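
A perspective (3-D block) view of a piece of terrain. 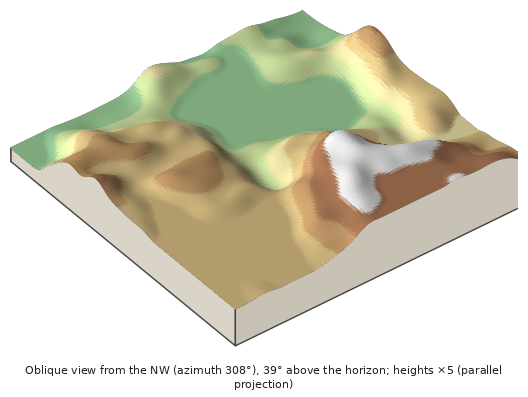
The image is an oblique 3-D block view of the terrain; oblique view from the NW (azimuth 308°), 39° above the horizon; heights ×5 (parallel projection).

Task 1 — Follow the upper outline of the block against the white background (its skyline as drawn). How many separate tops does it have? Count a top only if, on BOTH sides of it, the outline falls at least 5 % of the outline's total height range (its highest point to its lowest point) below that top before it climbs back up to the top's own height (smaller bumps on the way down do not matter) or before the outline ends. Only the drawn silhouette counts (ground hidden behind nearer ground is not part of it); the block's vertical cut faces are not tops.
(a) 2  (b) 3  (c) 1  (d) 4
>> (a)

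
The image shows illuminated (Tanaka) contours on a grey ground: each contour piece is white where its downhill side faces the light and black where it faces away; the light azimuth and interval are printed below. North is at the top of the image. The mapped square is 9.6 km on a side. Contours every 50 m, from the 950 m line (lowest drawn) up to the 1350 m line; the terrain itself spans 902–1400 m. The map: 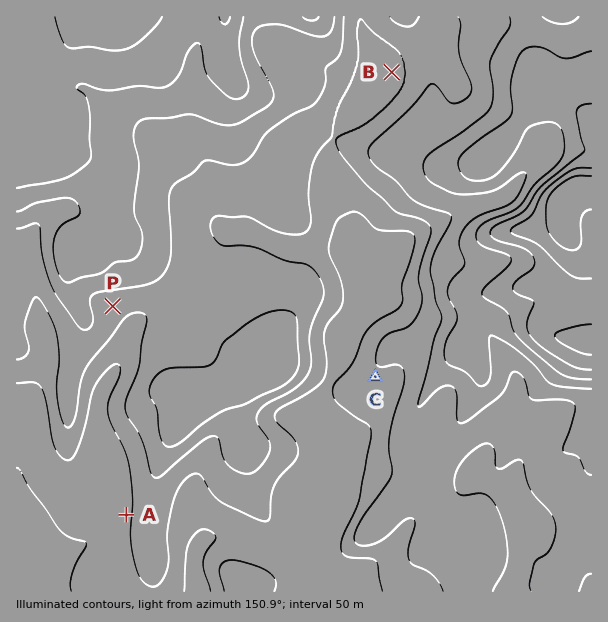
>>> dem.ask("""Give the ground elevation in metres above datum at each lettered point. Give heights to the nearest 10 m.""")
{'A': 990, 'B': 1050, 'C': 1040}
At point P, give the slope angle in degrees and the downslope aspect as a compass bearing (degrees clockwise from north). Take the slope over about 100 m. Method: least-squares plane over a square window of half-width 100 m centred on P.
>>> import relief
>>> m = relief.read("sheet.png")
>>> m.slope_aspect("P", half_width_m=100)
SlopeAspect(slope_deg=4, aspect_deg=131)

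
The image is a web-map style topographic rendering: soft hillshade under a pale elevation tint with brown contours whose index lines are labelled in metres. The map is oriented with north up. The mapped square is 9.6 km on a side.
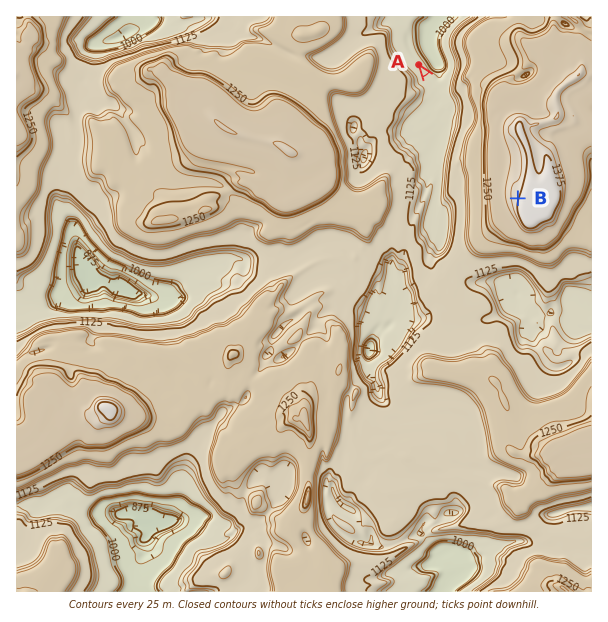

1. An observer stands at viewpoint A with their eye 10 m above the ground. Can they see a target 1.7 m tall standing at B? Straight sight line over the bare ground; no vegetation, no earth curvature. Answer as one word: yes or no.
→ no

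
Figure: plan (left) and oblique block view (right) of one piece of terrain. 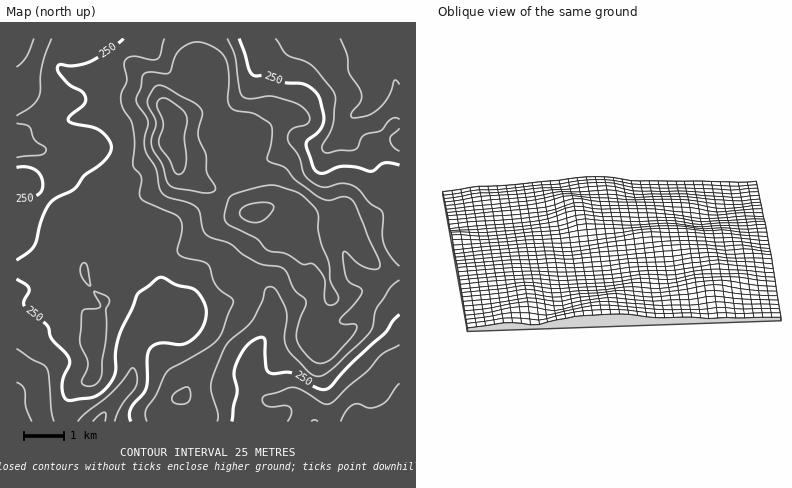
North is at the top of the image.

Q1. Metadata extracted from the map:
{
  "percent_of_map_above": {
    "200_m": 96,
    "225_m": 87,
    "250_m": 67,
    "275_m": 37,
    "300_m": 21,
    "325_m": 7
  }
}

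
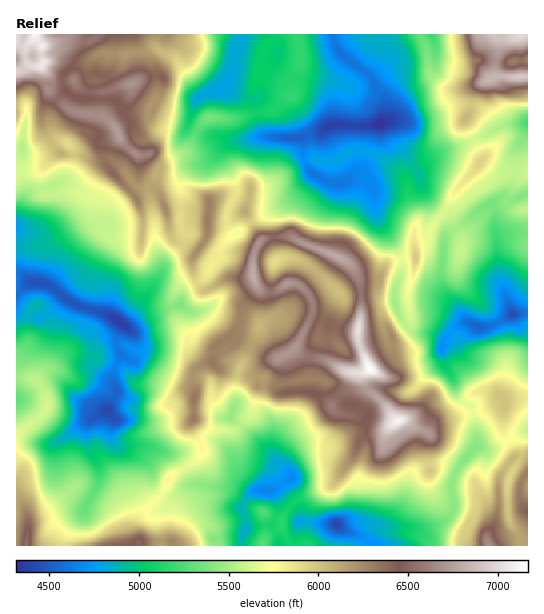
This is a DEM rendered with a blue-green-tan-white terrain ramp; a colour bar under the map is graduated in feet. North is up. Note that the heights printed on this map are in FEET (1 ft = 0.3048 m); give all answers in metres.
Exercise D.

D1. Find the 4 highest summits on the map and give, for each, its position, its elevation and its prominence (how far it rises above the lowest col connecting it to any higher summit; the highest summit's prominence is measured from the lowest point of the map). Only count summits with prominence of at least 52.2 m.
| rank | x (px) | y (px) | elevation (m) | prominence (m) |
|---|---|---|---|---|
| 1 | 370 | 369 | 2185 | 870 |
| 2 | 398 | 421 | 2170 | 120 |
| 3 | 254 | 277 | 2073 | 74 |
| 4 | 338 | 257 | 2072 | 73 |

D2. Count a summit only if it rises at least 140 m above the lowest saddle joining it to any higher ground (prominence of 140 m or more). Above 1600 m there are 1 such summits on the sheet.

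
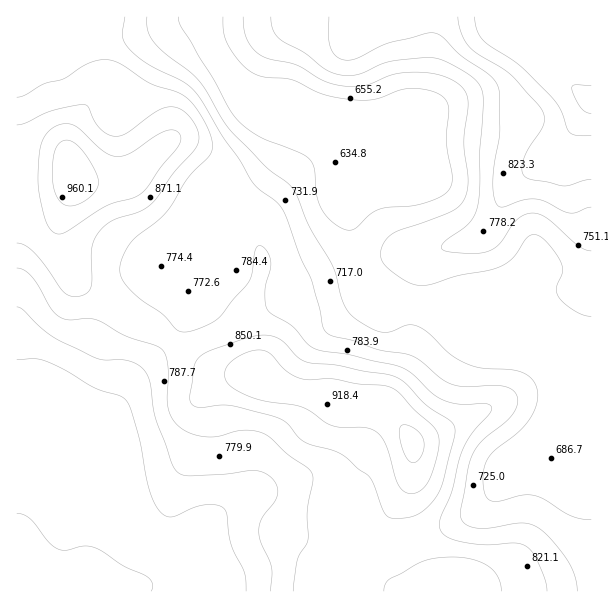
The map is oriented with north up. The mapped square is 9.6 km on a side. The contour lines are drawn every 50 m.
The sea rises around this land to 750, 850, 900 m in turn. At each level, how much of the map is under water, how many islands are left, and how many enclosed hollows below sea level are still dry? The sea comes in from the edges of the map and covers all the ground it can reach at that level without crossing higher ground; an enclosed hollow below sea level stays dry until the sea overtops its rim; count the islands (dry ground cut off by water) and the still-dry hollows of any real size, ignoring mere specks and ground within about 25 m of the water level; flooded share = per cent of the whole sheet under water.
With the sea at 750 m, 46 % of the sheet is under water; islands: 0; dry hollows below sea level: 0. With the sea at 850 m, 82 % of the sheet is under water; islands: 1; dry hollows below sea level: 0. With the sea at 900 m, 92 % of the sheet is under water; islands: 2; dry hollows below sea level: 0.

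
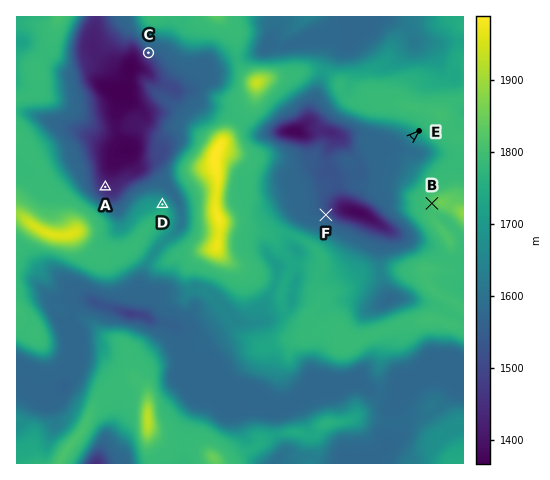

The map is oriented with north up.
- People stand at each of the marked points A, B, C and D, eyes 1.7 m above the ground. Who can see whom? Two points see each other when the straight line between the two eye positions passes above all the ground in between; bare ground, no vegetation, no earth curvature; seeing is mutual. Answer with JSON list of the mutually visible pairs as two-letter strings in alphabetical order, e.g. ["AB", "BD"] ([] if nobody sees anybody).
["AC", "CD"]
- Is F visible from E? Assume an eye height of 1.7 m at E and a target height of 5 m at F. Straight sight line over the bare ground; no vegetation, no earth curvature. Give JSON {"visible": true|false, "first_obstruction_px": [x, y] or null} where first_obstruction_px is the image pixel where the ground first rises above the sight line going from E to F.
{"visible": true, "first_obstruction_px": null}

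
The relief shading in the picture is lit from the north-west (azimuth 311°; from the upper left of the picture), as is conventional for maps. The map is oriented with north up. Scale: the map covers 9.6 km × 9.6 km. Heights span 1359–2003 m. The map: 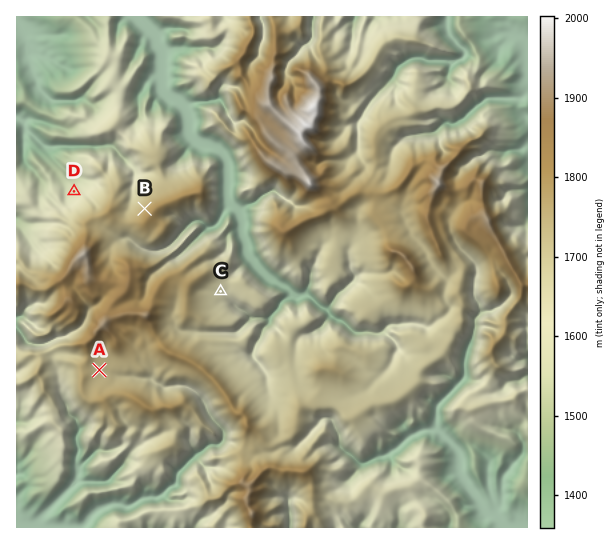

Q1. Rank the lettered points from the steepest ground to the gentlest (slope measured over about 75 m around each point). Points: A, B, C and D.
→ B D C A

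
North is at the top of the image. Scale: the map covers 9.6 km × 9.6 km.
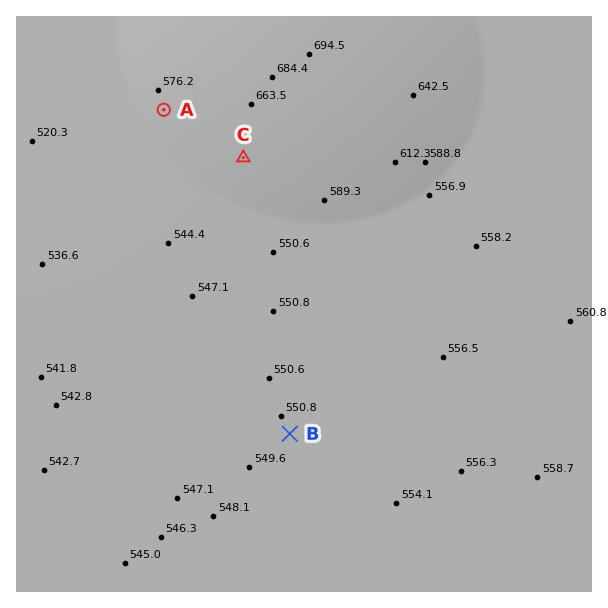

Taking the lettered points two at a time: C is above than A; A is above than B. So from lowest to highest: B A C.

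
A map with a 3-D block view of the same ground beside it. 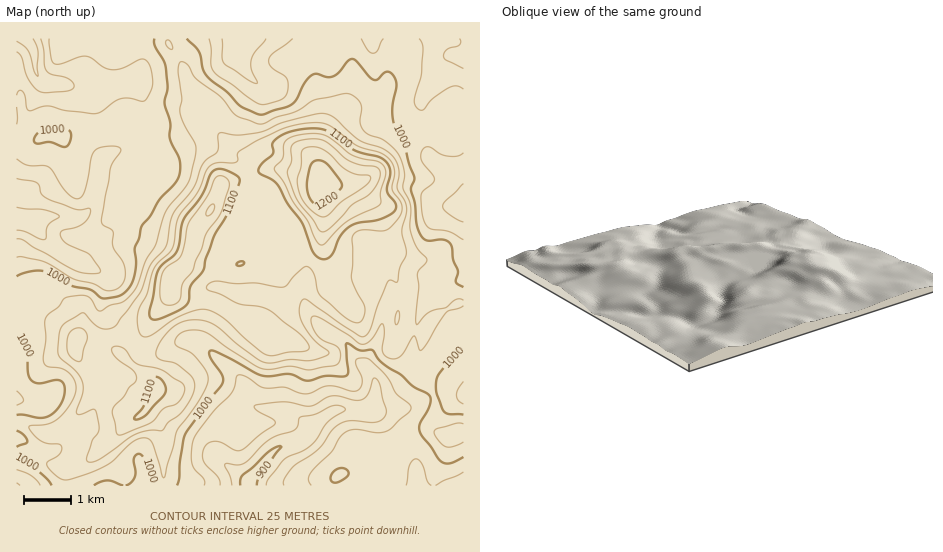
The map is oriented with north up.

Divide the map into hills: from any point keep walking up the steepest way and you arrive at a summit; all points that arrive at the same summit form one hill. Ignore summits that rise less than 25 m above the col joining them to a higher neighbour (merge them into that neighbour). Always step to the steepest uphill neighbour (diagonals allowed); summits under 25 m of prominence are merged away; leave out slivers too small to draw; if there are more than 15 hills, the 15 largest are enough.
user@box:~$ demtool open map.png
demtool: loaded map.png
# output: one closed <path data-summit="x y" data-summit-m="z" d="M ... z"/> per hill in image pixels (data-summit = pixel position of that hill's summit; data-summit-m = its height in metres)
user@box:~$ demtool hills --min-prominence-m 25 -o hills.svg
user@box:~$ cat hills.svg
<path data-summit="321 176" data-summit-m="1222" d="M463 38l-446 0-1 74 10-2 8-7 9-22 41 8 9 10 5 13 6 34 0 13-5 10-6 33-10 13-5 3-31-2-13 5-18 0 0 217 23 12 13 1 8-5 13-16 18-12 10-24-6-46 7-18-2-24 7-21 0-7-5-6-22-9 12-11 10-13 13-9 11-14 15-14 9-30 0-14 9 4 33-14 17 0 30 12 5 5 22 53 23 24-13-6-19-12-13-3-27 39 1 26-6 12-10 36 0 8 15 17 22 18 6 9 4 17 5 3-4 0-8 4-18 17-6 14 0 13 2 6 26 19 3 7 167 0 0-25-7-20-21-23-15-7 38-4 20-11 11-3 22 0z"/><path data-summit="157 390" data-summit-m="1112" d="M101 305l1 25-7 18 0 9 6 37-6 14-4 10-18 12-18 20-13 1-25-13-1 47 232 1 0-5-23-16-7-11 1-18 7-12 16-14 11-5-4-2-4-17-6-9-38-35-6-2-12 0-22 13-11 0-10-5-24-25-14-10z"/><path data-summit="210 210" data-summit-m="1153" d="M209 148l-17 0-33 14-9-4 0 14-9 30-15 14-11 14-10 5-13 17-12 11 22 9 5 6 0 7-6 16 1 12 14 10 24 25 10 5 11 0 22-13 19 2 0-8 10-36 6-12 0-29 26-36 13 3 19 12 11 3-21-21-22-53-5-5z"/><path data-summit="62 137" data-summit-m="1004" d="M43 81l-9 22-8 7-10 3 1 107 17 1 13-5 31 2 5-3 10-13 6-33 5-10-4-38-9-25-13-9-30-3z"/><path data-summit="456 433" data-summit-m="1038" d="M456 393l-18 1-32 14-33 3 15 7 21 23 6 13 2 32 47-1 0-91z"/>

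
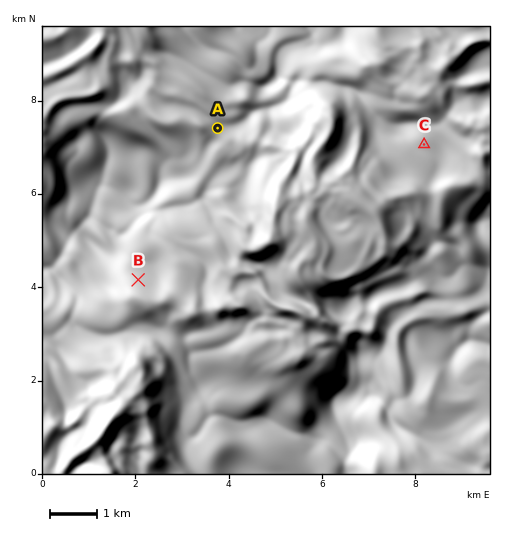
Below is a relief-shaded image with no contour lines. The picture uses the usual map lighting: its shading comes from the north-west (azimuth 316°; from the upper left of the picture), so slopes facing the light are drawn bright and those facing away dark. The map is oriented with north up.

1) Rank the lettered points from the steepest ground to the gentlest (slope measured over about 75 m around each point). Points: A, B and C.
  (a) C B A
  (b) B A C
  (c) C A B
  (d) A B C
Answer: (b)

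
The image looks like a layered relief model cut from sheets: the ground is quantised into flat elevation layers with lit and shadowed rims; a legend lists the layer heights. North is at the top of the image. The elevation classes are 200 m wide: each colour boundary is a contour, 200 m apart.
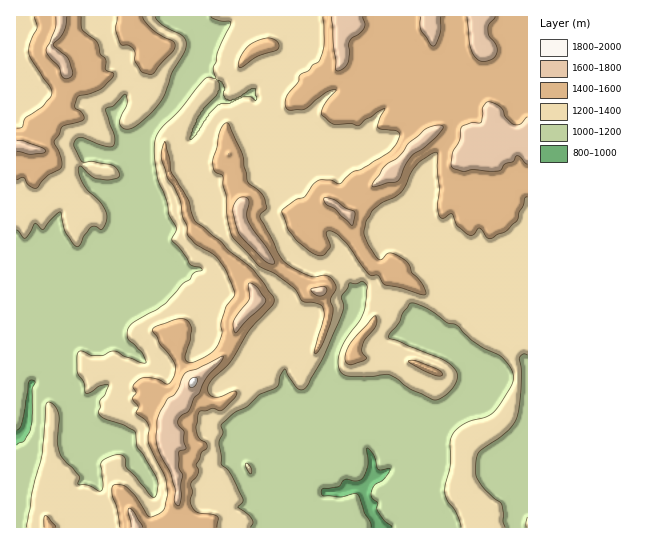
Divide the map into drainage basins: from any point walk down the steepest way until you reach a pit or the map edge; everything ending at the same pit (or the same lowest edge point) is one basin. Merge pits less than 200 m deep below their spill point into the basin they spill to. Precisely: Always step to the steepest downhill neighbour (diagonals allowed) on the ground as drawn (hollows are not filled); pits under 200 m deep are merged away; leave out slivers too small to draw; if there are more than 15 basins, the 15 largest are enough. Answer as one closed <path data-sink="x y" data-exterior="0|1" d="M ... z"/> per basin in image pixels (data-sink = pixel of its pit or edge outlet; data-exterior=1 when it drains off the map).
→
<path data-sink="379 527" data-exterior="1" d="M527 16l-180 1-7 16 1 29 22 21 1 16 14 0 12-8 10 19 15 10 13 17-13 8-21 26-29 20-5 7-4 11-6 6-5-2-8-8-11-5-5 0-19 13-20-1-28-8-11 0-3 3 0 11 5 13 20 24-18 20 0 6 8 10 2 11-17 17-15 35-33 29-8 16-15 14-2 5-4 23 1 8 13 30 0 24 3 8-13 8-9 9 317-1-2-13-13-23 3-49 6-7 28-11 8-9 11-28 1-14-10-24-4-3 14-6 11-2z"/><path data-sink="17 437" data-exterior="1" d="M346 16l-285 1 0 9-9 16-1 8 13 13 3 7 0 24-4 19-4 4-7 4-13 28-23-3 1 382 140 0 22-16-2-33-13-30-1-8 4-23 2-5 15-14 8-16 33-29 15-35 17-17-2-11-8-10 0-6 18-20-20-24-5-13 0-11 3-3 11 0 28 8 20 1 19-13 5 0 11 5 8 8 5 2 6-6 7-16 31-22 13-18 21-16-13-17-15-10-10-19-12 8-14 0-1-16-22-21-1-29z"/><path data-sink="515 522" data-exterior="0" d="M527 339l-10 1-14 6 4 3 10 24-1 14-11 28-8 9-28 11-6 7-3 49 13 23 2 14 53-1z"/>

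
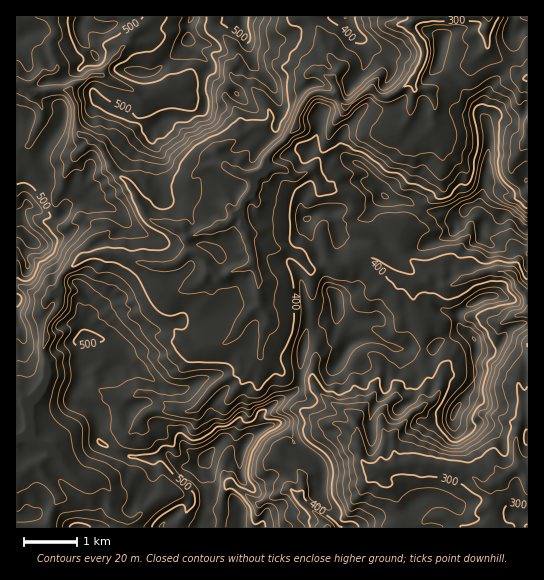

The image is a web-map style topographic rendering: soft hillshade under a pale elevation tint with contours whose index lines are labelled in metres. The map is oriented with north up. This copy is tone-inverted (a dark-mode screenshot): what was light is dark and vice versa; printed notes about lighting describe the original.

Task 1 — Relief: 265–575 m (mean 415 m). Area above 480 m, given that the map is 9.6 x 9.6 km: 15.6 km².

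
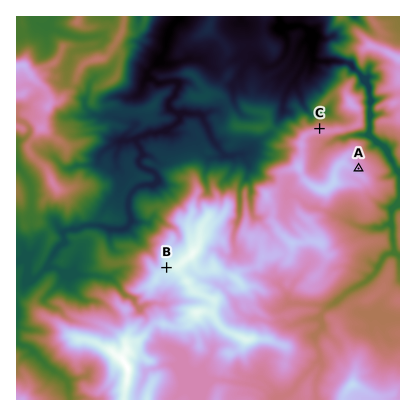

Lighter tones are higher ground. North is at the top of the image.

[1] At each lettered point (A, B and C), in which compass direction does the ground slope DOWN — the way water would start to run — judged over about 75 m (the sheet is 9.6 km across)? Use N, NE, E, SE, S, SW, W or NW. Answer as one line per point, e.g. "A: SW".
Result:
A: NE
B: W
C: N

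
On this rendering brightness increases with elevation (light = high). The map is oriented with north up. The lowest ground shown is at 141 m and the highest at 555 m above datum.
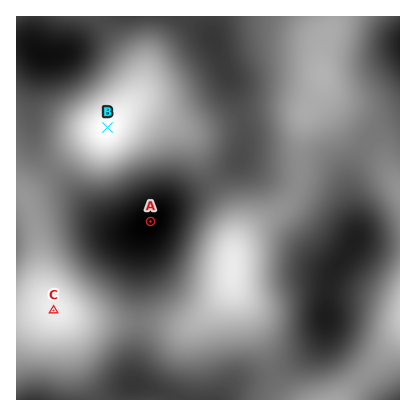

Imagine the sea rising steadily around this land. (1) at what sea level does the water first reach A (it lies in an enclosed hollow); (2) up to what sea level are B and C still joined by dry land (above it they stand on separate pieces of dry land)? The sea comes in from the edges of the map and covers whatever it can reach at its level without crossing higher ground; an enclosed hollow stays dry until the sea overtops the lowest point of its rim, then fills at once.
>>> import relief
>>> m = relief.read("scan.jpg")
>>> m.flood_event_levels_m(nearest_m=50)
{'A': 300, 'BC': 350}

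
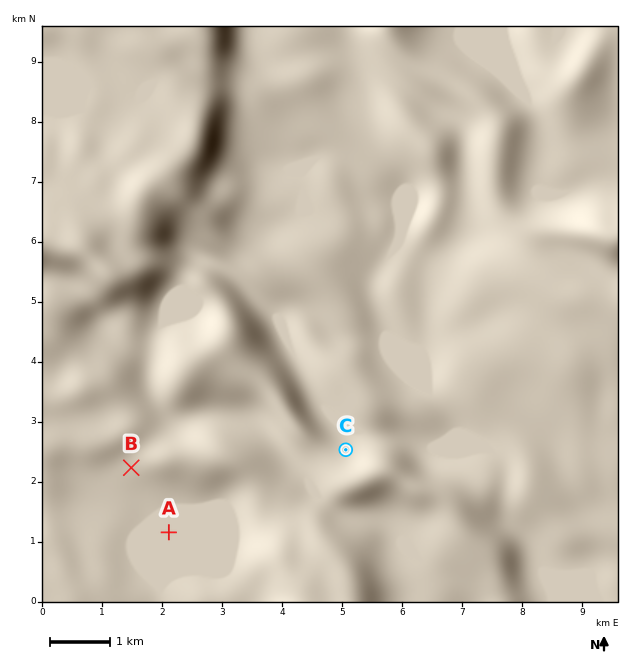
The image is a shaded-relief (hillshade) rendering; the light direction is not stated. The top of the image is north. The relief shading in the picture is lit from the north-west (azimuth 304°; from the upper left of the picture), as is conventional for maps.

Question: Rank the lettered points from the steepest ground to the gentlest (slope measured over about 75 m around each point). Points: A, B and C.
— C B A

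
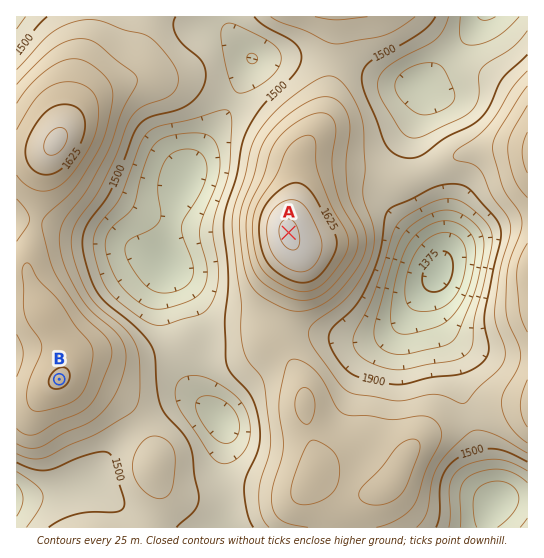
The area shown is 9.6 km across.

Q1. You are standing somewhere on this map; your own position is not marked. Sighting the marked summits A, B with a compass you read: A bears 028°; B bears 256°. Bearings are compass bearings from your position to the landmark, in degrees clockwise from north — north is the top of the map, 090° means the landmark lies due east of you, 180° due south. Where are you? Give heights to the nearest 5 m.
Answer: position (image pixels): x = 234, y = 336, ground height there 1515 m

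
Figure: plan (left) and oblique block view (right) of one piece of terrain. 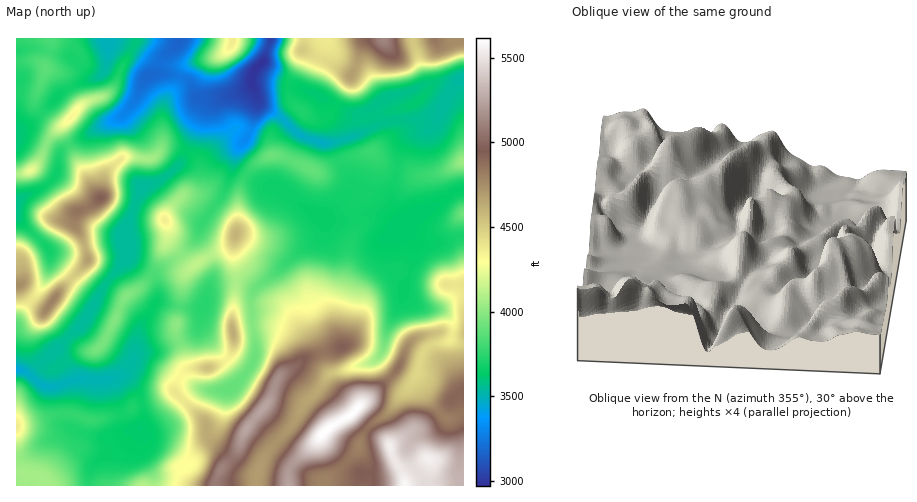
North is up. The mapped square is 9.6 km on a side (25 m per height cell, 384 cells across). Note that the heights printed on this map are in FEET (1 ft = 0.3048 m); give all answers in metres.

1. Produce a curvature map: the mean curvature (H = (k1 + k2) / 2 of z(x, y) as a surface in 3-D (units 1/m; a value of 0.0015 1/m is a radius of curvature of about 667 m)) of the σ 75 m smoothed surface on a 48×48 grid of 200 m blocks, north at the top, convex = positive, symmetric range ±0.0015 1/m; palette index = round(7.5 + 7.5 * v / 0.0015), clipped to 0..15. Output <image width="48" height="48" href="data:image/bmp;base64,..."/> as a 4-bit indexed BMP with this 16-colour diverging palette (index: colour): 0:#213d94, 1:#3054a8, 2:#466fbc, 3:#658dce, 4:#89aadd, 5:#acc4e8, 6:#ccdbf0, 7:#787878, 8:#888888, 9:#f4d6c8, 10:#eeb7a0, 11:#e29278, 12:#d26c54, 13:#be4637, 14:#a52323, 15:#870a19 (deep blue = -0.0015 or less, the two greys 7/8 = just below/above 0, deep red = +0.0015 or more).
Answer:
<image width="48" height="48" href="data:image/bmp;base64,Qk32BAAAAAAAAHYAAAAoAAAAMAAAADAAAAABAAQAAAAAAIAEAAATCwAAEwsAABAAAAAAAAAAlD0hAKhUMAC8b0YAzo1lAN2qiQDoxKwA8NvMAHh4eACIiIgAyNb0AKC37gB4kuIAVGzSADdGvgAjI6UAGQqHAId4mYaJic2GiInbd2ZXvHRmd4ZVjIZ4d5iZiHV3dld4qEOOp1VXy1NFaJhWqneYZoiIiIZnd2VIy2JMyXVFrJd2VYY42HmqhoZnh3h3d3ZUeYVYm6VVacu6hVRcxGu7pqVWd4h3h3dlV4qWfMZVRr7bdCSPxmiHh9hmd3dmd3dlVXulXPllQ2z8hCK+uohkV/l3ZniYd3ZmU2u3Sfx3YzfO7IEWesyURuh4mZqqmIZmVZ3IRr/JdTSKz+cQScuEZsZomZd4iKZnesuXM2z7hURnef+1FnZYl8dWd3d3d5VpzZVEMTjehVRFaN/oI1VZuOZFVnd3d3V82lETRCW+lmdGisvaVFdXqYRodmZmZ2VqqWaXVCOf2IhjZoeMxkZmmUaJmGVmZ3Vpq77+ljFM+6hkIAEn/EV3iIh3h3qoZnZVipq7ulEpusqJtzEBv1SJiHdmZq3rdmZUWHVjjnI3eKqZztpAf5N4d3hTVnetlWZoiGRDr4JXdnd5rNxgbvllNmmWRFRstlZ4umVE32J4d3d5qbtxSu/ueCj9Y0VJ6VVovHZU70OIiId5mKyDJWZ7Zyj/hTVG2mZXmXZTv0R3iXZoh4uVRDISOoaf6ENEq4dVZ3ZjnVWYmHd4h3qmVmREWrUr+2M0jcpkeoZUi2WJmIiId3qWZ2WbmOwk7pYjabyFipZFinVXiJmYeIl2d2a/ua1Qa+tiRWmHm7hDeYhkWKqYeIZmd2atup1gN8/mNVaGebyEiXiGRYiGaHZniHVoet1hI3/4RmWaZoqnmnd3ZVZmZ3d3iHZlSPoxEW+UR2SMp1Z4vId4h2ZneId3d3d2V6QCRs5yR2RqqWRXz7mIiHd3eId3d3d3ZkFavelBJmWLymRGv9p4iHd3eIh3d3eIhjXf26h3M1Wv51VFnshmd3d3d3iHd3d3m0fcvNzbc0WetmdUe5VWd3d3eId4d3d2fVVnq6nv1jVoqpiES4Rnd3d3eIiId3d2aEITZmnP1TZUjLmXSoV3d3d3d3iHeId2ZYdCI2ybkhVUWaiJaJZnZniYd3d4eJiIZO/FE6yMowNUNXd4dqhmZ5qpd3eIeJmaqF7nJsmL7XvaRGiHhZyoiaqpiHeIeIh4rSbJJ6Znr9vOhXmIdFrMuql3mqmYd4dme1SbNVVVe2V8p4iZhSWZmGUzVoqod3d2aXVspzNWZkZ7p3eIiFS5dTRnZUWJh3d2aXVK/3NEVWeKl2ZnipWtc3qZiIdmd3d3eXdmn/YzM2eKlmZmioRYR7qIh3iHd3d3eHmEOP2HU0aKllZ2d2Ulq6h3ZEV4iZh3eHmVNL//tjWKp1Z2Z3Y3yodkNnRFZ4mHeHinVEV8+UV4qWZlZmVIyFQyfughI0aHd2apiGQjq0RWZ1V2ZVVptjRXv+lWZTE0VnaamYh0jWRmd3eZcyNVZ3mru8aLzKRUIImpdnqFbLZniKzv2VICfcu5ZqZ736jcgmd3dol2aLhlZVit/7YUv/qHVZeL2kbe2oiJmJdnd6uodTRGz9tQSMhmaMq9tTjamw=="/>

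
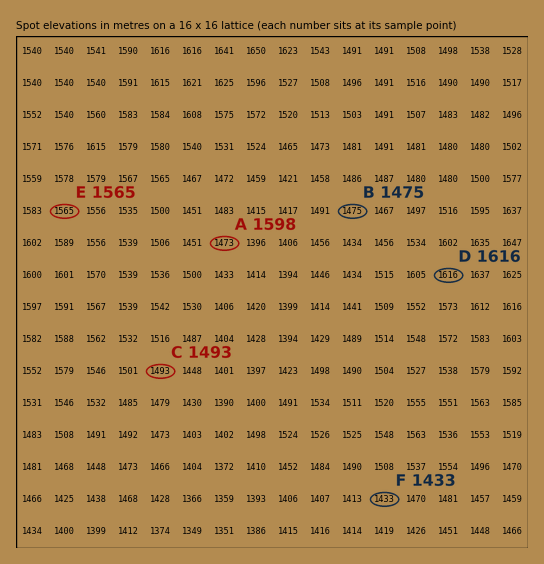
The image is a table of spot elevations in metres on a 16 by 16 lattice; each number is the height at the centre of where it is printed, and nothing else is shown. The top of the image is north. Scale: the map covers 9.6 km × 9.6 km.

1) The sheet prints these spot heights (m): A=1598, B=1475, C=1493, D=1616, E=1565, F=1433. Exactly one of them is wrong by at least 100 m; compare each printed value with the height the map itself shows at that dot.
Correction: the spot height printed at A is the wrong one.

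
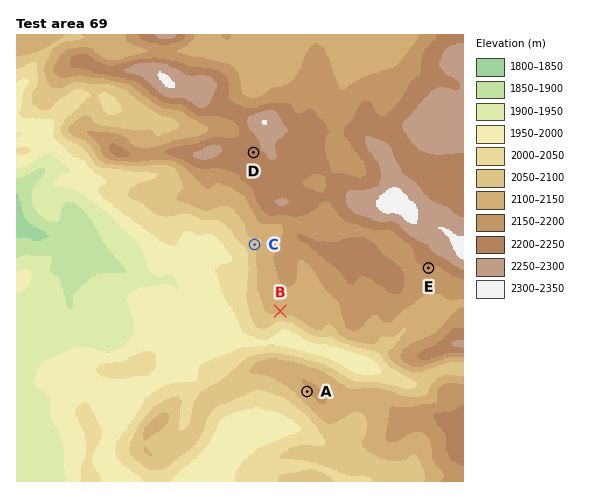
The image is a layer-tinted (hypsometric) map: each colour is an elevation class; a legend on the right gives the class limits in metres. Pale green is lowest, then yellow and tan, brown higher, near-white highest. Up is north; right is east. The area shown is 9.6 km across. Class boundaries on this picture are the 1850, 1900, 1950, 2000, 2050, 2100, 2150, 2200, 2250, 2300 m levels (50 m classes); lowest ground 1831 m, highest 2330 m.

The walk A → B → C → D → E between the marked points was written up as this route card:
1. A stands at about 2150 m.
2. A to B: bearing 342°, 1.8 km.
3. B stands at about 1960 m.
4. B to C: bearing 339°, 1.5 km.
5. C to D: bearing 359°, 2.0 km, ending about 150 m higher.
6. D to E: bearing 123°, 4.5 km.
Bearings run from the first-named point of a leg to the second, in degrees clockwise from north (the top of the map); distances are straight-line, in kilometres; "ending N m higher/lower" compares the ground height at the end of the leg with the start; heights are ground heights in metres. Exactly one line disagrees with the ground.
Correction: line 3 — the height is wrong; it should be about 2120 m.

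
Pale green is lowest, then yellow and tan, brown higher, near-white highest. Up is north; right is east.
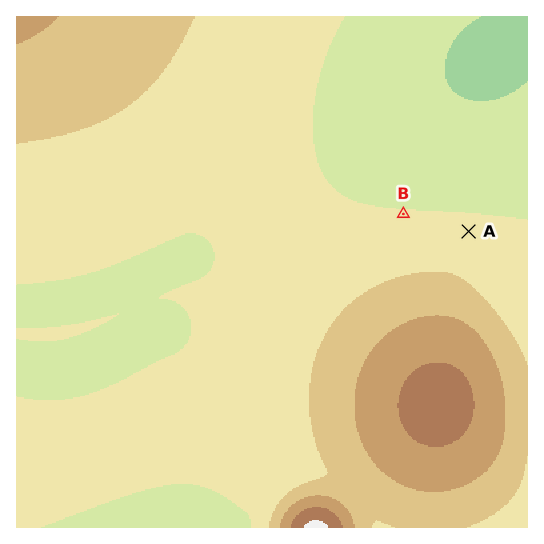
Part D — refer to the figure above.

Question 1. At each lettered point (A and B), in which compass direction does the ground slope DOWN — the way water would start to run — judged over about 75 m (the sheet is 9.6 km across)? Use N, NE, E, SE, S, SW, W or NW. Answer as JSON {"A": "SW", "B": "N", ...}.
{"A": "N", "B": "N"}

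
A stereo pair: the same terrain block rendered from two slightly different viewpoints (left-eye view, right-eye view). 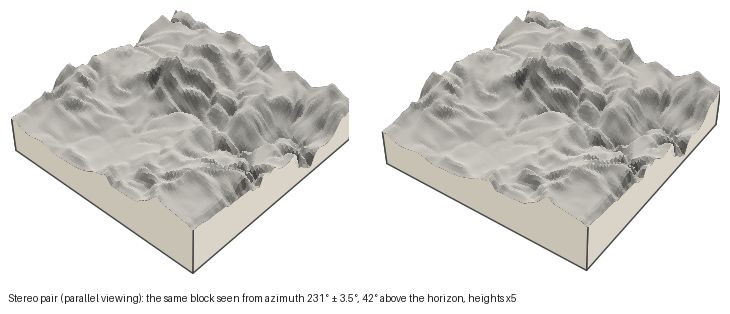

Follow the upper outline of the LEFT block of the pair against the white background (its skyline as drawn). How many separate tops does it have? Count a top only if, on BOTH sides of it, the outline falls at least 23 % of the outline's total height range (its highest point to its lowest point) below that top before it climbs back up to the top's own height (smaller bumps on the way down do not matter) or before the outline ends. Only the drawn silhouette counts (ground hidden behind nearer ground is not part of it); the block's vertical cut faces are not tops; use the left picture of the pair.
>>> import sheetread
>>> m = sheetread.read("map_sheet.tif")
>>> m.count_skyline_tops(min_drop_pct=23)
1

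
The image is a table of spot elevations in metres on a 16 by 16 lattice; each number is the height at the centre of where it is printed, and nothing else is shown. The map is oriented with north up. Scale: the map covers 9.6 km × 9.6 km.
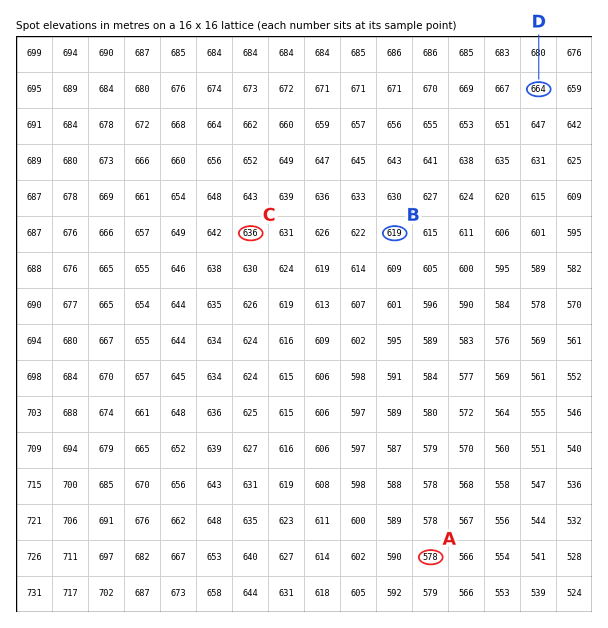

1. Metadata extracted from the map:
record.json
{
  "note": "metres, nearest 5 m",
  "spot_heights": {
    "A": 580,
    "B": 620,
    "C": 635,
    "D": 665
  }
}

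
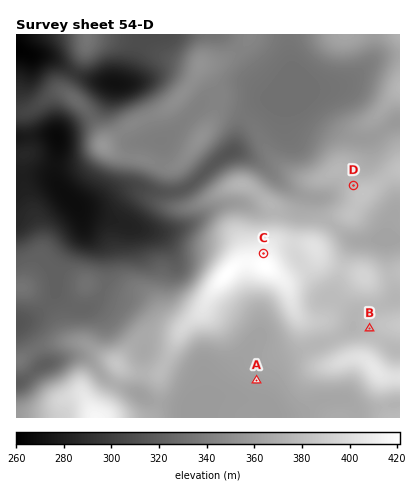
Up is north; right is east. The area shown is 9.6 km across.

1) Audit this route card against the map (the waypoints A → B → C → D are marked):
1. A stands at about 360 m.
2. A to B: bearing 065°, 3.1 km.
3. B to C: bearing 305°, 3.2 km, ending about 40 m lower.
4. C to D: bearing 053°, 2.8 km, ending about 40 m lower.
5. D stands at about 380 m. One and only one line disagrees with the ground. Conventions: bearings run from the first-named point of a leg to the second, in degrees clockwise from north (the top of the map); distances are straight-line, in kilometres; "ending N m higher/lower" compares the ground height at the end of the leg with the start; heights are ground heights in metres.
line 3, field sense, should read higher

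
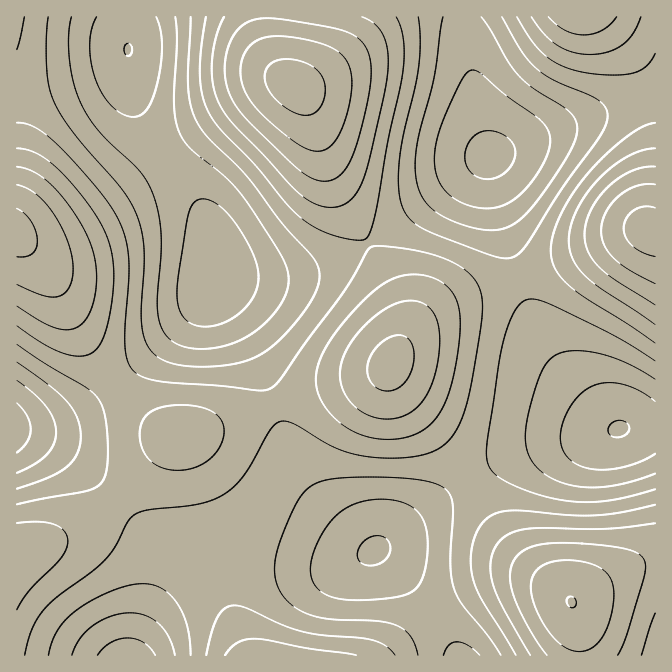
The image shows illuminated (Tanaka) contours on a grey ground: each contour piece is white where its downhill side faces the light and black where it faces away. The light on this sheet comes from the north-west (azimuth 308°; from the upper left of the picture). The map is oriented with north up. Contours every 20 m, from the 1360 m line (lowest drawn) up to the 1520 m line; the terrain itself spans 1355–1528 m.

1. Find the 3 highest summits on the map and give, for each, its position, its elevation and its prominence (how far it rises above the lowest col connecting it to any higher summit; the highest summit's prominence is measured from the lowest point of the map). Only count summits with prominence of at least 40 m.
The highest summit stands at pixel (295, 85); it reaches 1528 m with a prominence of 173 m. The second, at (572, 602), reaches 1520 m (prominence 96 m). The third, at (390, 363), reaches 1507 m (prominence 65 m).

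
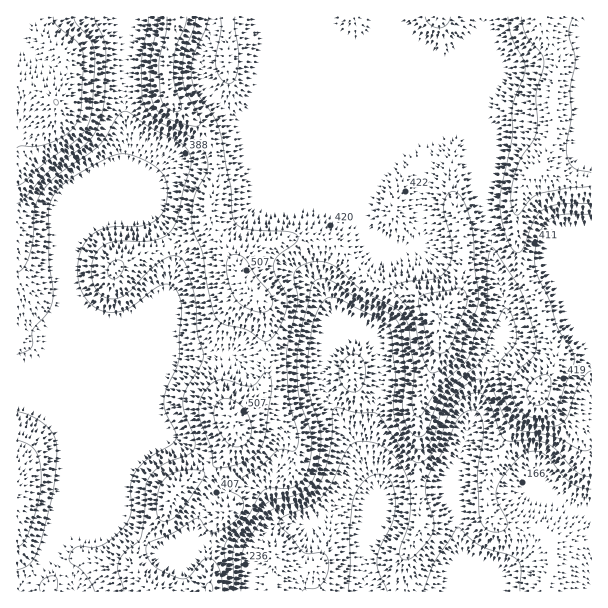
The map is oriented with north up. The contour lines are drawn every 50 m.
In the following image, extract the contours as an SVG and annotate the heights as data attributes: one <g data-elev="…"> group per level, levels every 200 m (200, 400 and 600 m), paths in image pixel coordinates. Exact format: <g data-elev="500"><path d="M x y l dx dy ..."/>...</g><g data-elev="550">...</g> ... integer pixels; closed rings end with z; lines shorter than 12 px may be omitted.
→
<g data-elev="200"><path d="M302 591l4-2 11-1 6-5 5-13 0-12-5-5-15 1-5-2-13-16-10-9-1-5 5-6 25-10 13-9 10-15 15-32 4-5 5-3 15 0 13 5 12 11 10 16 4 14 1 16-3 21-9 26 1 6 4 3 6-1 6-4 16-21 2-12-8-28 1-14 4-10 15-24 10-24 6-8 6-3 6-1 5 3 4 12 0 12-5 28-1 15 3 38 3 7 4 5 5 2 6 0 6-2 3-3-1-8-9-19 0-11 4-9 8-12 10-10 8-5 9-2 7 3 27 28 11 6 10 1"/></g><g data-elev="400"><path d="M222 591l-2-19-4-9-4-4-3-1-5 1-15 17-4 3-5 0-17-7-10-7-6-8-1-11 5-4 22-9 24-15 3 1 6 9 6 4 7-1 9-5 11-10 5-10-1-5-3-4-10-6 1-5 7-6 23-14 17-15 6-2 9 2 4-4 1-13-9-36-3-41 2-13 10-41-1-9-3-16 0-5 3-4 7-5 10-2 9 0 7 2 11 7 20 19 31 16 10 8 7 13 5 39-1 42 3 8 3 1 3-2 19-29 22-21 6-9 7-23 11-25 0-41 2-14 3-6 22 32 8 14 14 48 0 9-2 6-17 15-4 6-2 9 2 12 5 10 7 6 9 4 11 0 7-3 5-7 16-42 1-7-2-9-15-23-8-27-12-27-2-13 1-17 7-16 9-9 12-4 27 0"/><path d="M17 547l7-6 6-13 9-28 2-21-1-17-4-10-7-7-12-5"/><path d="M17 273l7-6 5-12 4-18 2-28 7-17 15-17 42-29 7-9 11-20 5-5 3-1 4 2 21 15 28 13 9 8 4 9 0 9-7 22-6 29-7 13-7 6-9 3-12 1-26 0-10 3-10 8-5 14 0 13 4 11 8 7 10 2 7-2 7-4 21-22 15-12 9-3 8 2 6 9 7 27 3 39 6 21-1 9-16 26-3 12 1 12 10 25 1 9-3 5-4 3-20 7-9 5-11 12-2 9-1 25-4 24-3 5-14 12-6 10 0 8 6 19"/></g><g data-elev="600"><path d="M54 104l3 1 1-3-1-2-3 0z"/></g>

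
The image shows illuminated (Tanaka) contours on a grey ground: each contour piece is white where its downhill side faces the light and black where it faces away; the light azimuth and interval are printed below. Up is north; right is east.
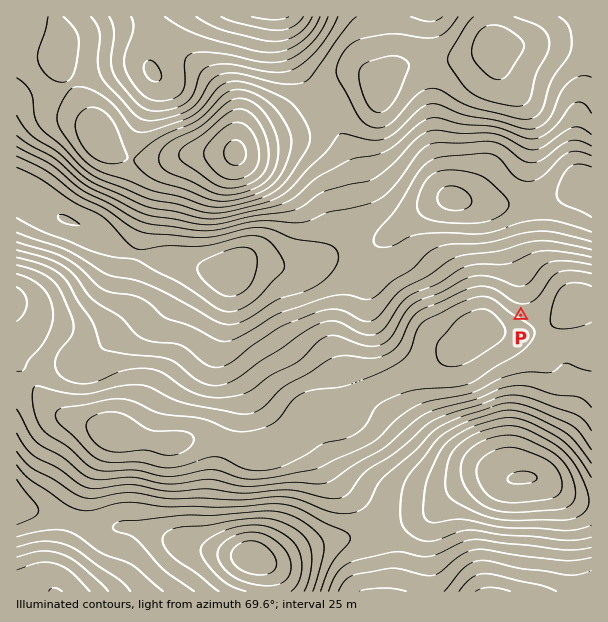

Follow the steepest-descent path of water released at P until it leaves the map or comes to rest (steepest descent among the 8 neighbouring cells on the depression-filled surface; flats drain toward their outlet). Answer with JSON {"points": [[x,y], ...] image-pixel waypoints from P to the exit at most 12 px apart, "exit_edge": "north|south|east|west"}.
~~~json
{"points": [[521, 315], [521, 303], [521, 291], [521, 279], [516, 267], [513, 255], [513, 243], [513, 231], [512, 219], [519, 212], [531, 204], [543, 201], [555, 198], [567, 192], [579, 186], [591, 188]], "exit_edge": "east"}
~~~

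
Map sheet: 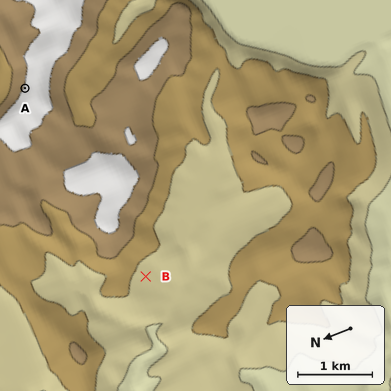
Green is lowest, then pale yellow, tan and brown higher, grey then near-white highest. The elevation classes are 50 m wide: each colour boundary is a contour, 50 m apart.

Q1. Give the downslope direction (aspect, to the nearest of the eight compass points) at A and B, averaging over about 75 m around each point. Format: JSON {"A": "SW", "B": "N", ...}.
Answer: {"A": "NE", "B": "SW"}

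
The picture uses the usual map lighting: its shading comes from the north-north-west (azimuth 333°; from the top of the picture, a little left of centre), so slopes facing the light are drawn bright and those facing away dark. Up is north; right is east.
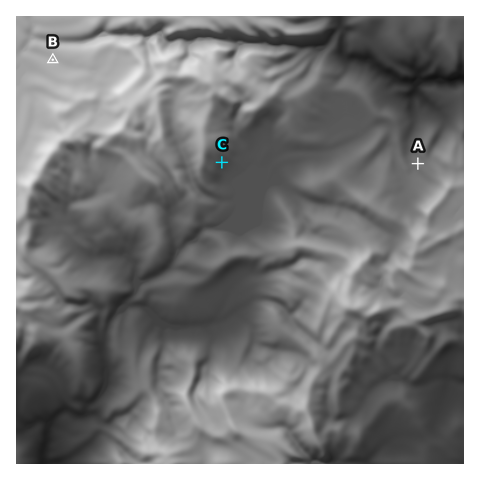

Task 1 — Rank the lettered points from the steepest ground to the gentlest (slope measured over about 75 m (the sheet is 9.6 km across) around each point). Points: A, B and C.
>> C A B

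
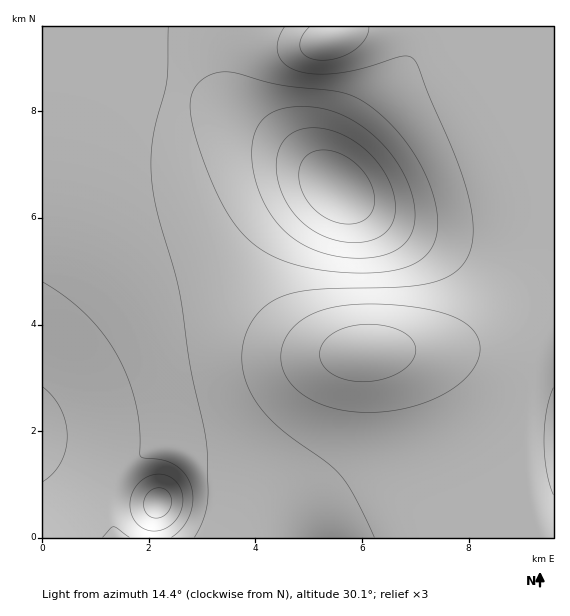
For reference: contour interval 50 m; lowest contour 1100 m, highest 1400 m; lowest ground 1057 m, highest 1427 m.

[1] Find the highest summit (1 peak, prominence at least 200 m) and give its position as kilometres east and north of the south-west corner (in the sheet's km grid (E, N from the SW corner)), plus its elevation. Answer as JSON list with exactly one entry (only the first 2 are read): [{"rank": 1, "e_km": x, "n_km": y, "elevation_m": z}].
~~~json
[{"rank": 1, "e_km": 6.06, "n_km": 3.49, "elevation_m": 1427}]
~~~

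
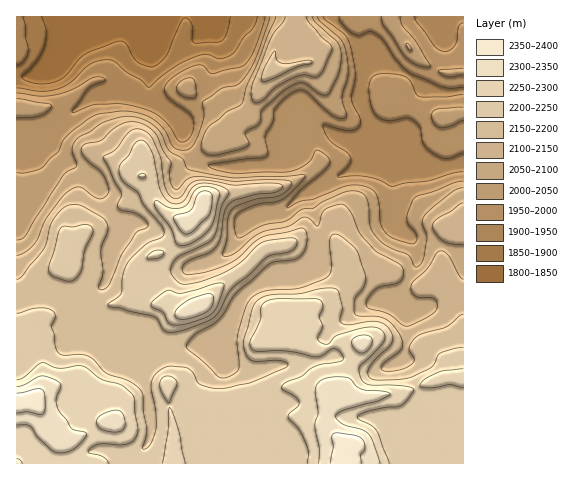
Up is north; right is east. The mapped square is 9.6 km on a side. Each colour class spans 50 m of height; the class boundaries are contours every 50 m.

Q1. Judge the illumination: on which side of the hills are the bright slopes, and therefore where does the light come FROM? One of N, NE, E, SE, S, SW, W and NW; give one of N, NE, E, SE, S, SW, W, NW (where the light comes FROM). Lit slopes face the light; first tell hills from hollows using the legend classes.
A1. N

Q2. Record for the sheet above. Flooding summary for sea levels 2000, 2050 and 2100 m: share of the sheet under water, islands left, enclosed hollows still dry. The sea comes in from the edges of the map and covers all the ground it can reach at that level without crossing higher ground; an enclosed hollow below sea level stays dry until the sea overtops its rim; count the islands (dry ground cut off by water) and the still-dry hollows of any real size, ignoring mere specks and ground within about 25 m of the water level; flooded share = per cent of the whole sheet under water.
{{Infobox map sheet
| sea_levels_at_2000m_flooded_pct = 26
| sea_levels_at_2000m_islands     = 0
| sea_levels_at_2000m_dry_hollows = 0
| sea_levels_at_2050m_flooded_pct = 34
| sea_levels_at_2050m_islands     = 0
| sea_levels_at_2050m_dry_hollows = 0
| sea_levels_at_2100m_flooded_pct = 42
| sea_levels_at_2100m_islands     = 0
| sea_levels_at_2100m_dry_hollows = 0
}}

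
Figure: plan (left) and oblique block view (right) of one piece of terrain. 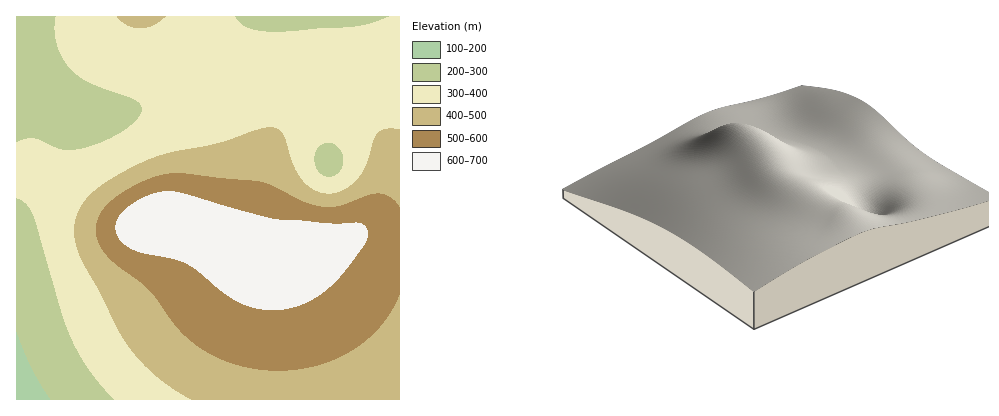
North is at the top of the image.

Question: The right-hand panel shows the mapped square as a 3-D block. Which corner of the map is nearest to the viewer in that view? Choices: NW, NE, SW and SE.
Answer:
SE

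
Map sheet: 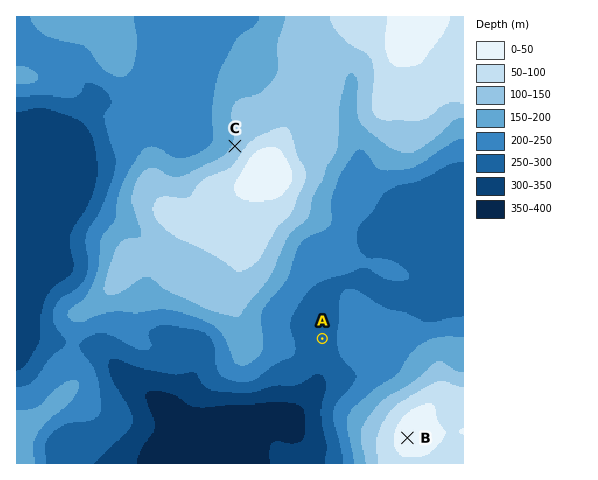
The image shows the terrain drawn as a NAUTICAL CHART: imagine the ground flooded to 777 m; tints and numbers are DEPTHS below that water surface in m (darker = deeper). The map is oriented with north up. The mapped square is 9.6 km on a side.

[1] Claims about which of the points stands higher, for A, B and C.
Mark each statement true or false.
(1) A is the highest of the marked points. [false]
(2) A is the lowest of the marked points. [true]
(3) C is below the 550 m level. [false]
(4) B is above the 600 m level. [true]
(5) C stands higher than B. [false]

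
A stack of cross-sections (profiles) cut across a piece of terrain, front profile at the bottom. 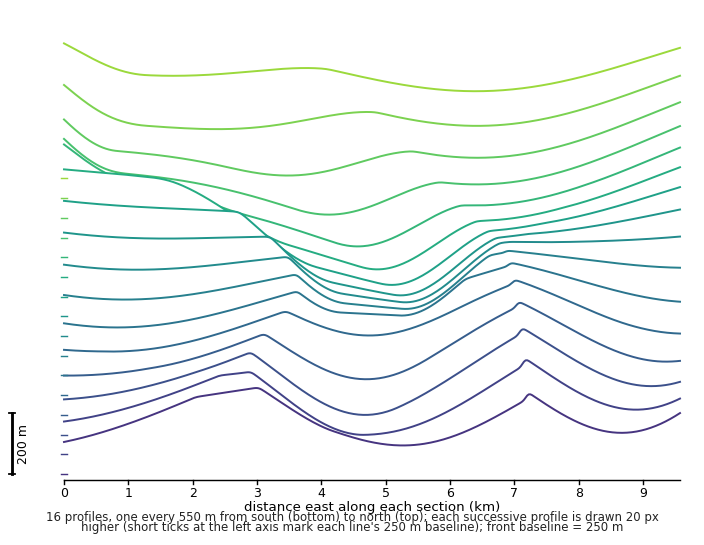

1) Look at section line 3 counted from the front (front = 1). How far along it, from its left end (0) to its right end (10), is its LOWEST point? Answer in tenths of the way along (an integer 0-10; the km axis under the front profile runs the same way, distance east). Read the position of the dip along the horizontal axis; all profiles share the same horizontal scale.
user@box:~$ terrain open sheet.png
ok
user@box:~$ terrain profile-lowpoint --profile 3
5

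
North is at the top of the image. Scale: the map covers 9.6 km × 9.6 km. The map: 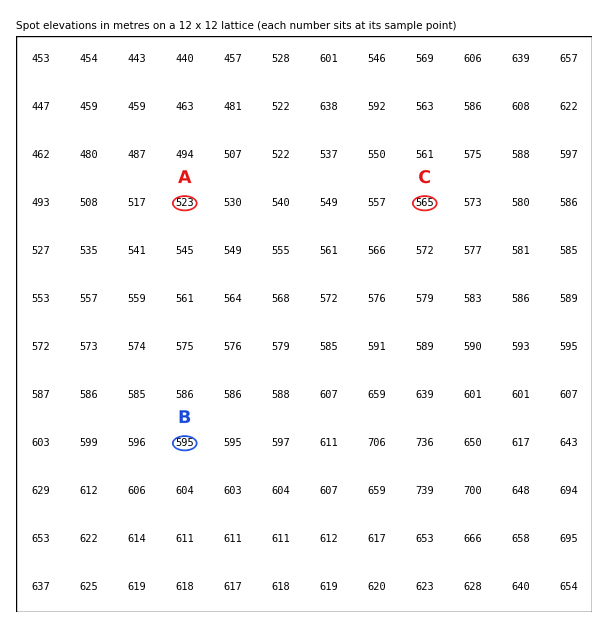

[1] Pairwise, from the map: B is above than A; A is below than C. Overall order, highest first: B C A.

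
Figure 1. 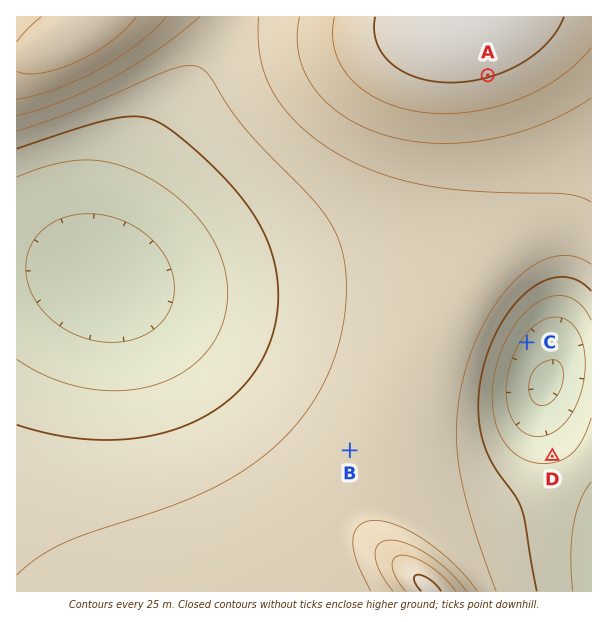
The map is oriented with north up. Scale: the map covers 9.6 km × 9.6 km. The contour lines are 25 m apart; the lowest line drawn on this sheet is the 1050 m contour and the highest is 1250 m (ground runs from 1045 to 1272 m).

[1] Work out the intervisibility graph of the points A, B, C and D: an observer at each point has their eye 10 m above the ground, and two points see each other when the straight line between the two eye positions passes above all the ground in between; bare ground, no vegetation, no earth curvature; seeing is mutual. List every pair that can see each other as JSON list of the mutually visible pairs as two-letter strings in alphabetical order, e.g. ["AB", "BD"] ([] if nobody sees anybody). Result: ["AB", "AD", "CD"]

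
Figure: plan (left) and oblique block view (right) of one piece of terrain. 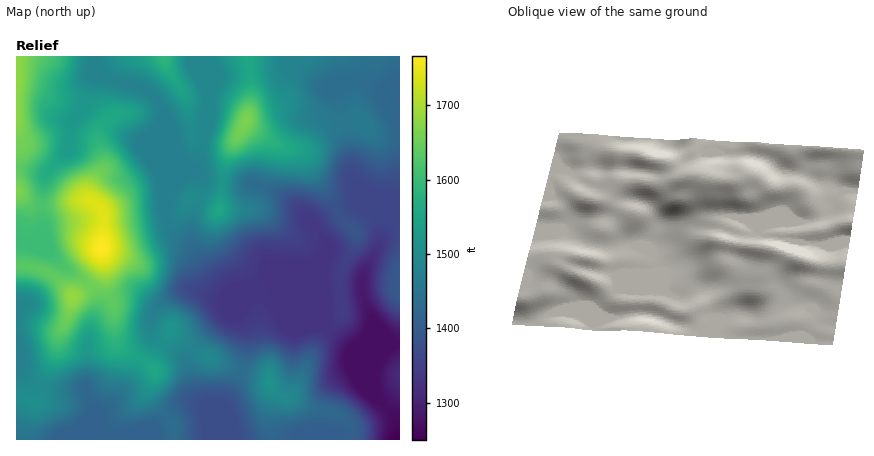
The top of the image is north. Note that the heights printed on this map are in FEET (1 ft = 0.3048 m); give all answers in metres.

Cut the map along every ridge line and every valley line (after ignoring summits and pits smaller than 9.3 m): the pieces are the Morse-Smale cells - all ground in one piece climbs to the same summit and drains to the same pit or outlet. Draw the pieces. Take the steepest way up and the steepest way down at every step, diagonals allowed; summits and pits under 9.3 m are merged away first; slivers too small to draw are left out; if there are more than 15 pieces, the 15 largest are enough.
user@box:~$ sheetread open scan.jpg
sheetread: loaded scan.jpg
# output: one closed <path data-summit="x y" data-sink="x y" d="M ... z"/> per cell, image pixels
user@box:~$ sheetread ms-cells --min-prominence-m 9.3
<path data-summit="102 248" data-sink="396 440" d="M98 75l-5 1-8 28-13 20-3 26-23 26-3 16 0 38-14 14 19 7 20 19 18 11 11 13 1 14-7 18-3 16-2 48-28 0-10-2-16-7-16-12 0 71 158 0-2-18-22-28 0-6 5-12-2-14 17-31 26 20 32 15 12 5 4-9 3-30-10-18 4-10 10-14-11-1-12 3-12-10-15-18-10-18-19-14-6-12 0-102-8-18-14-12z"/><path data-summit="246 122" data-sink="396 440" d="M290 56l-83 0 0 36 2 10-4 14 0 18-5 24-2 6-25 26-8 18 4 20 22 18 7 12-6-18 0-20 10-28 1-10-3-8 6 6 4 2 24 3 20-1 14 4 24 14 20 23 22-14 16-7 6-2 8 3 14-1-21-18-5-10-9-60-8-22 10-12-7-1-12 5-32-22z"/><path data-summit="102 248" data-sink="396 440" d="M400 56l-110 0 4 8 32 22 12-5 7 1-10 12 8 22 9 60 5 10 21 18-14 1-8-3-6 2-16 7-21 13 15 22-5 18 3 62 26 24 15 36 11 12-3-20 3-12 0-32-13-32-3-20 3-12 15-26 11-28 9-6z"/><path data-summit="270 382" data-sink="396 440" d="M276 281l-8 1-16 8-11 14-4 10 10 18-2 26-4 12 27 10 5 14-4 22 1 24 126 0 0-22-29-32-15-36-60-59z"/><path data-summit="220 210" data-sink="396 440" d="M202 177l0 15-10 28 0 20 8 22 9 12 21 18 10-3 12 1 20-9 6 1 14 9 34 33 0-28-3-14 0-18 5-18-27-36-13-11-20-11-14-4-20 1-24-3z"/><path data-summit="74 296" data-sink="396 440" d="M18 242l-2 126 16 13 16 7 38 2 2-14 0-34 3-16 7-18-1-14-11-13-18-11-20-19-18-7z"/><path data-summit="16 80" data-sink="396 440" d="M94 56l-78 0 0 186 2 1 12 0 13-13 0-38 3-16 23-26 3-26 13-20 8-28 10 0-6-10z"/><path data-summit="164 56" data-sink="396 440" d="M206 56l-111 0 2 10 7 11 44 13 10 10 5 10 3 8 0 86 7-14 25-26 2-6 5-24 0-18 4-14z"/><path data-summit="102 248" data-sink="236 440" d="M170 331l-17 31 2 14-5 12 0 6 22 28 2 18 60 0-1-14-9-22 17-32-41-18z"/><path data-summit="400 288" data-sink="396 440" d="M400 211l-9 5-11 28-15 26-3 12 3 20 13 32 0 30 11-16 5-5 6-1z"/><path data-summit="270 382" data-sink="236 440" d="M242 371l-18 33 9 22 2 14 35 0-1-24 4-22-4-14z"/><path data-summit="400 374" data-sink="396 440" d="M400 343l-6 0-13 15-6 20 1 12 4 12 16 16 2 22 2 0z"/>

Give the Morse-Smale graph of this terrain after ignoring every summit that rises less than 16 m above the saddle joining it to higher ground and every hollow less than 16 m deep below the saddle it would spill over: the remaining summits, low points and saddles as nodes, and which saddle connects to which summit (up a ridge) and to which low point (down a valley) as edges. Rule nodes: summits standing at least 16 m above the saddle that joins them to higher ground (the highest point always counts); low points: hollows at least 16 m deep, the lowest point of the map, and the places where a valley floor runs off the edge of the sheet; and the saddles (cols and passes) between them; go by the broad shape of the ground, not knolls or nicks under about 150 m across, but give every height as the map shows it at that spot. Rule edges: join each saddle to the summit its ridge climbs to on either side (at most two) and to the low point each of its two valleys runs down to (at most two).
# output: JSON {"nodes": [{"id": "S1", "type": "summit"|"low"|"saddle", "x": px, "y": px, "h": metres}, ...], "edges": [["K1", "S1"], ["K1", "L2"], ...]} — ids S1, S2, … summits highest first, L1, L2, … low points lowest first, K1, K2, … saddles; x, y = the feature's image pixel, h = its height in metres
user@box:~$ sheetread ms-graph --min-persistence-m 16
{"nodes": [
{"id": "S1", "type": "summit", "x": 102, "y": 248, "h": 538},
{"id": "S2", "type": "summit", "x": 18, "y": 80, "h": 512},
{"id": "S3", "type": "summit", "x": 246, "y": 122, "h": 508},
{"id": "S4", "type": "summit", "x": 164, "y": 58, "h": 484},
{"id": "S5", "type": "summit", "x": 270, "y": 382, "h": 461},
{"id": "L1", "type": "low", "x": 396, "y": 438, "h": 381},
{"id": "K1", "type": "saddle", "x": 42, "y": 206, "h": 494},
{"id": "K2", "type": "saddle", "x": 204, "y": 138, "h": 454},
{"id": "K3", "type": "saddle", "x": 110, "y": 80, "h": 451},
{"id": "K4", "type": "saddle", "x": 164, "y": 218, "h": 449},
{"id": "K5", "type": "saddle", "x": 242, "y": 372, "h": 438}],
"edges": [["K1", "S1"], ["K1", "S2"], ["K1", "L1"], ["K2", "S3"], ["K2", "S4"], ["K2", "L1"], ["K3", "S1"], ["K3", "S4"], ["K3", "L1"], ["K4", "S1"], ["K4", "S3"], ["K4", "L1"], ["K5", "S1"], ["K5", "S5"], ["K5", "L1"]]}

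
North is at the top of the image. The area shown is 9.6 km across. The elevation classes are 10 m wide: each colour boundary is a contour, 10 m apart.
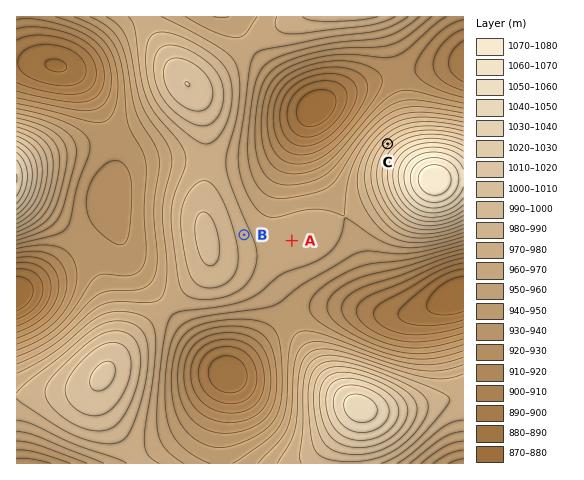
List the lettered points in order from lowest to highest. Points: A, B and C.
A B C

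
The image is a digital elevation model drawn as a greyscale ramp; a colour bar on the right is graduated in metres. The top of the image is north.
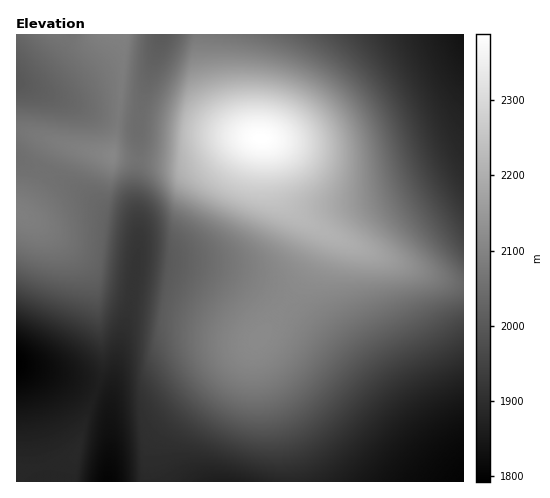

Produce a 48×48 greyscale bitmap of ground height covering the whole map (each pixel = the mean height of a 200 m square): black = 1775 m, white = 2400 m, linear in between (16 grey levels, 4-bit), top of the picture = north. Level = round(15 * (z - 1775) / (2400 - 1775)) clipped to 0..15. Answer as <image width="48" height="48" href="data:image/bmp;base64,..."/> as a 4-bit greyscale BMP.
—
<image width="48" height="48" href="data:image/bmp;base64,Qk32BAAAAAAAAHYAAAAoAAAAMAAAADAAAAABAAQAAAAAAIAEAAATCwAAEwsAABAAAAAAAAAAAAAAABEREQAiIiIAMzMzAERERABVVVUAZmZmAHd3dwCIiIgAmZmZAKqqqgC7u7sAzMzMAN3d3QDu7u4A////ADMzMyIRESMzMyIiIiMzMzMiIiIhERERETMzMzIRESMzMzMzMzMzMzMzIiIiERERETMzMzIRESMzMzMzMzNERDMzMiIiIRERESIiMzIhESMzMzMzREREREQzMyIiIhERESIiIzIhEiMzMzNEREVVVERDMzIiIiERESIiIiIhEiMzNEREVVVVVVREQzMiIiIRESIiIiIiEiMzRERVVWZmVVVERDMyIiIhESIiIiIiIjM0REVVZmZmZlVVREMzIiIiIRESIiIiIjM0RFVmZnd3ZmZVVEQzMyIiIhERIiIiIjNERVZmd3d3d2ZlVURDMzIiIhEREiIiIjNEVWZnd3d3d3ZmVVREMzMzIhERESIiIjRFVmZ3eIiId3dmZVVERDMzMwEREiIiIjRFVmd3iIiIh3d2ZlVUREQzMxEREiIzMzRVZmd4iIiIiHd2ZmVVVEREMxESIiMzMzRVZnd4iIiIiId3ZmZVVVRERBEiIzMzMzRVZnd4iIiIiId3d2ZmVVVURCIjMzREMzRVZnd3iIiIiIh3d3ZmZlVVRCMzNEREMzRVZnd3iIiIiIiHd3d2ZmZVVTNEREVUQzRFZmd3eIiIiIiIh3d3dmZmVUREVVVVQzRFZmd3eIiIiIiIiIh3d3dmZkVVVVVVRDRFZmZ3d4iIiIiIiIiIh3d3dlVWZmZlRDRFZmZ3d3iIiIiIiIiIiIh3dmZmZmZlRDNFZmZnd3iIiIiZmZmZmYiHdmZndmZmRDNFVmZnd3iIiJmZmZmZmYh3Znd3d3ZmVDNFVmZnd3iImZmaqqqpmYh2ZXd3d3ZmVERFZmZ3d4iJmaqqqqqZmIdmVXd3d3ZmVERFZmd3iImZqqqqqqmZiHdlVHd3d3ZmVERFZnd4iZmqq7u6qpmYh3ZlVId3d3ZmVERFZ3iJmqq7u7uqqZmId2ZVRHd3d3ZmZURWeImaqru7u7uqqZiId2VVRHd3d3ZmZVVWiZqru7zMu7uqqZiHdmVUQ3d3d3d3ZlZniaq7zMzMzLu6qZiHdlVEQ3d3d3d3dmZ4mru8zM3dzMy7qZiHZlVEM3d3d3d3h3d4mrvMzd3d3dzLqpiHZlREM3d3d3eIh3d4mrzN3e7u7dzLqph3ZVRDM3d3d4iIh3d4mrzN3u7u7t3Luph3ZVRDM3d3d3eIh3d4mrzd7u//7t3Lqph2ZUQzM3d3d3d3d3d4mrzd7u/+7t3LqZh2VUQzM3d3d3d3d3d4mrzN3u7u7dy7qYd2VUMzMmZmZmd3d3d3irzN3e7t3cy6mYdmVEMzMmZmZmZ3d3Z3iau8zd3dzLupmHdlVEMzImZmZmd3d3Zniaq7vMzMu6qZh3ZVRDMyIlZmZmd3d3ZneJqqu7u7qqmYd2ZURDMyIlZmZnd3d3ZmeJmaqqqqmZiHdmVUQzMiImZmZ3d3d3ZmZ4mZmZmZiId2ZlVEQzMiImZmd3d3d3ZmZ4iIiIiIh3dmZVREMzIiImZnd3d3eHZmZniIiHd3d2ZlVURDMzIiImZ3d3d4iHZmZnd3d3d3ZmZVVERDMzIiIg=="/>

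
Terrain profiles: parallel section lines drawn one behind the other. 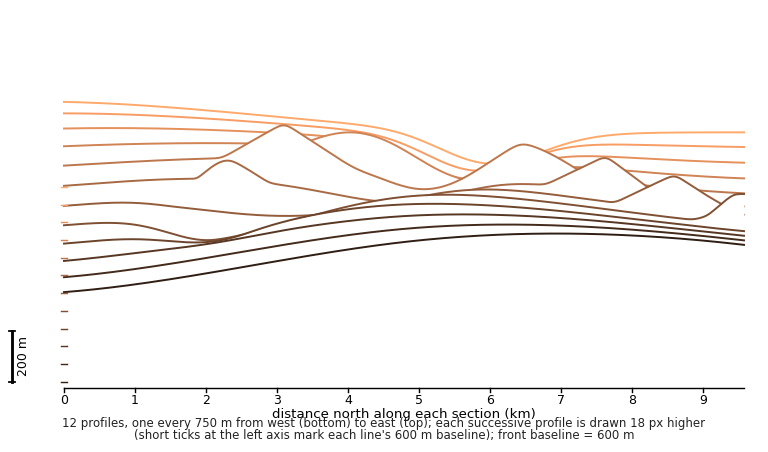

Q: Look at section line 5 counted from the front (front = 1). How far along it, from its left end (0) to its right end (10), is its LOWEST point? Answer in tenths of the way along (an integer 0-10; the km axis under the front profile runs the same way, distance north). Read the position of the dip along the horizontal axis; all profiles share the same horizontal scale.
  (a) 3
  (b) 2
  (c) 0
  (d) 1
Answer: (b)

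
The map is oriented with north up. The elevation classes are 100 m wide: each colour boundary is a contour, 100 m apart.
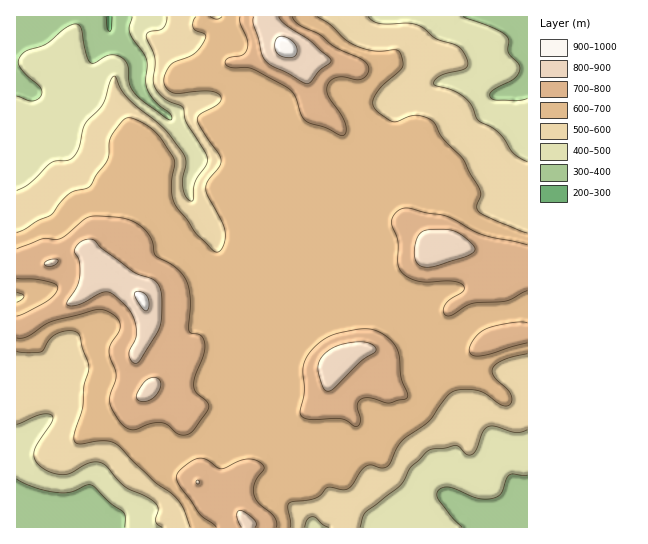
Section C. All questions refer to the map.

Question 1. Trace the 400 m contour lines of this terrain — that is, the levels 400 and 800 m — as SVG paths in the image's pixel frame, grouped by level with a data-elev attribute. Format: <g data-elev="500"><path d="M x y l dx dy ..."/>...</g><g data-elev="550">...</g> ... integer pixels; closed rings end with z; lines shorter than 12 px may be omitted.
<g data-elev="400"><path d="M462 527l-11-10-13-18-1-5 2-5 6-2 5 0 27 11 13 1 7-2 4-3 6-16 3-3 17 0"/><path d="M17 479l20 9 22 5 12-1 15-7 5 0 19 18 14 10 1 5 0 9"/><path d="M527 99l-12 2-20-1-4-2-1-4 2-3 24-14 3-6 1-5-12-13 1-12-3-6-14-8-29-10"/><path d="M132 17l-3 14 3 7 14 21 1 7-1 15 1 8 8 12 15 13 1 6-5-2-20-14-12-11-5-10-2-18-5-7-5-3-7 0-16 8-4-1-4-9-5-24-4-5-11 4-20 16-19 6-6 5-3 6 1 5 8 9 12 11 3 7-3 5-6 3-16-5"/></g><g data-elev="800"><path d="M255 527l1-4-2-4-9-7-6-2-2 3 0 4 4 10"/><path d="M139 401l8 0 8-5 6-10-2-7-4-2-4 1-7 4-7 12 0 4z"/><path d="M325 390l4 1 4-2 27-27 14-9 2-3-2-4-9-4-12 0-16 4-11 7-6 6-2 8 3 14z"/><path d="M135 363l3 0 3-4 19-32 2-24-2-16-7-8-22-9-29-21-8-9-5-1-6 1-6 5-3 5 5 12 0 16-2 9-9 14-1 4 4 1 8-2 26-12 5 1 7 4 12 13 6 12 1 15-7 17 1 5z"/><path d="M426 267l10-1 30-10 8-4 1-5-11-10-11-6-19-2-11 2-4 3-2 5-3 15 3 9 4 3z"/><path d="M46 266l7 0 4-3 1-2-4-2-7 2-3 2z"/><path d="M254 17l-1 8 5 13 4 16 3 7 6 5 16 7 15 9 7 1 10-12 11-8 1-4-21-18-25-16-6-8"/></g>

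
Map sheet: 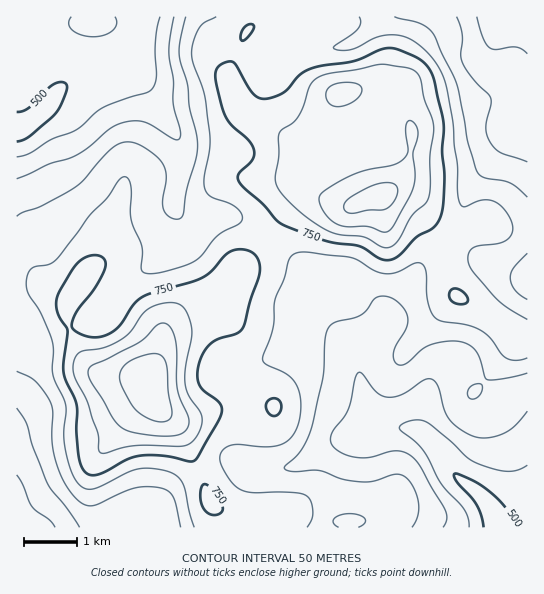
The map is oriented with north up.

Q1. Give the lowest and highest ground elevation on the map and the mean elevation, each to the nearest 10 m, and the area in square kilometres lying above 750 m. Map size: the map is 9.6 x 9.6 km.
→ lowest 470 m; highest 940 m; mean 690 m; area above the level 21.6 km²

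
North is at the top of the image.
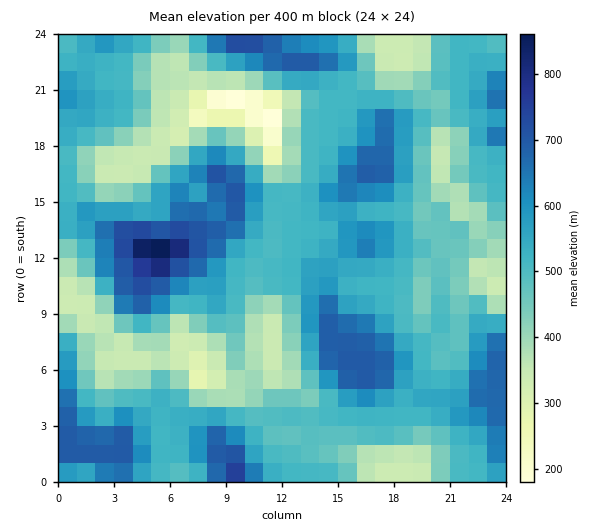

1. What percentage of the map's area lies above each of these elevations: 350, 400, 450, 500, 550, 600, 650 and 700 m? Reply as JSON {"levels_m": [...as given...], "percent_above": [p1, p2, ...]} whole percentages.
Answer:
{"levels_m": [350, 400, 450, 500, 550, 600, 650, 700], "percent_above": [88, 80, 73, 63, 30, 22, 16, 3]}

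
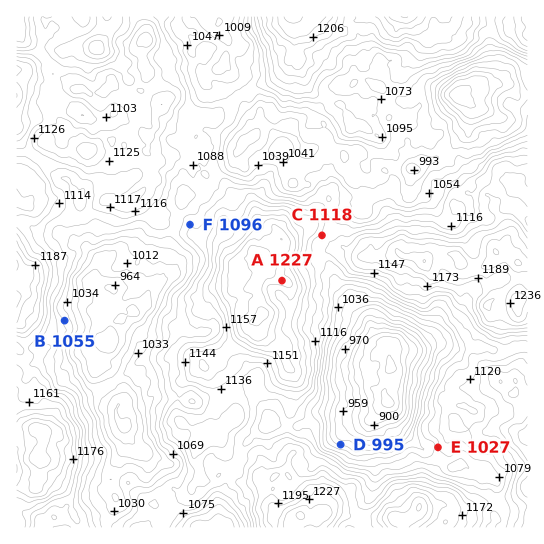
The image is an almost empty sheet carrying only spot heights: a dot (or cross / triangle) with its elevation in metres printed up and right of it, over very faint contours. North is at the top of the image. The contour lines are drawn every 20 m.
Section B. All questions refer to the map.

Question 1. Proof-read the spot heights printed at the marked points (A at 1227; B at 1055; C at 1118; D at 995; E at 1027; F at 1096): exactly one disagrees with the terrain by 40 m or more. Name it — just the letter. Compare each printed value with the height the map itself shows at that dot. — E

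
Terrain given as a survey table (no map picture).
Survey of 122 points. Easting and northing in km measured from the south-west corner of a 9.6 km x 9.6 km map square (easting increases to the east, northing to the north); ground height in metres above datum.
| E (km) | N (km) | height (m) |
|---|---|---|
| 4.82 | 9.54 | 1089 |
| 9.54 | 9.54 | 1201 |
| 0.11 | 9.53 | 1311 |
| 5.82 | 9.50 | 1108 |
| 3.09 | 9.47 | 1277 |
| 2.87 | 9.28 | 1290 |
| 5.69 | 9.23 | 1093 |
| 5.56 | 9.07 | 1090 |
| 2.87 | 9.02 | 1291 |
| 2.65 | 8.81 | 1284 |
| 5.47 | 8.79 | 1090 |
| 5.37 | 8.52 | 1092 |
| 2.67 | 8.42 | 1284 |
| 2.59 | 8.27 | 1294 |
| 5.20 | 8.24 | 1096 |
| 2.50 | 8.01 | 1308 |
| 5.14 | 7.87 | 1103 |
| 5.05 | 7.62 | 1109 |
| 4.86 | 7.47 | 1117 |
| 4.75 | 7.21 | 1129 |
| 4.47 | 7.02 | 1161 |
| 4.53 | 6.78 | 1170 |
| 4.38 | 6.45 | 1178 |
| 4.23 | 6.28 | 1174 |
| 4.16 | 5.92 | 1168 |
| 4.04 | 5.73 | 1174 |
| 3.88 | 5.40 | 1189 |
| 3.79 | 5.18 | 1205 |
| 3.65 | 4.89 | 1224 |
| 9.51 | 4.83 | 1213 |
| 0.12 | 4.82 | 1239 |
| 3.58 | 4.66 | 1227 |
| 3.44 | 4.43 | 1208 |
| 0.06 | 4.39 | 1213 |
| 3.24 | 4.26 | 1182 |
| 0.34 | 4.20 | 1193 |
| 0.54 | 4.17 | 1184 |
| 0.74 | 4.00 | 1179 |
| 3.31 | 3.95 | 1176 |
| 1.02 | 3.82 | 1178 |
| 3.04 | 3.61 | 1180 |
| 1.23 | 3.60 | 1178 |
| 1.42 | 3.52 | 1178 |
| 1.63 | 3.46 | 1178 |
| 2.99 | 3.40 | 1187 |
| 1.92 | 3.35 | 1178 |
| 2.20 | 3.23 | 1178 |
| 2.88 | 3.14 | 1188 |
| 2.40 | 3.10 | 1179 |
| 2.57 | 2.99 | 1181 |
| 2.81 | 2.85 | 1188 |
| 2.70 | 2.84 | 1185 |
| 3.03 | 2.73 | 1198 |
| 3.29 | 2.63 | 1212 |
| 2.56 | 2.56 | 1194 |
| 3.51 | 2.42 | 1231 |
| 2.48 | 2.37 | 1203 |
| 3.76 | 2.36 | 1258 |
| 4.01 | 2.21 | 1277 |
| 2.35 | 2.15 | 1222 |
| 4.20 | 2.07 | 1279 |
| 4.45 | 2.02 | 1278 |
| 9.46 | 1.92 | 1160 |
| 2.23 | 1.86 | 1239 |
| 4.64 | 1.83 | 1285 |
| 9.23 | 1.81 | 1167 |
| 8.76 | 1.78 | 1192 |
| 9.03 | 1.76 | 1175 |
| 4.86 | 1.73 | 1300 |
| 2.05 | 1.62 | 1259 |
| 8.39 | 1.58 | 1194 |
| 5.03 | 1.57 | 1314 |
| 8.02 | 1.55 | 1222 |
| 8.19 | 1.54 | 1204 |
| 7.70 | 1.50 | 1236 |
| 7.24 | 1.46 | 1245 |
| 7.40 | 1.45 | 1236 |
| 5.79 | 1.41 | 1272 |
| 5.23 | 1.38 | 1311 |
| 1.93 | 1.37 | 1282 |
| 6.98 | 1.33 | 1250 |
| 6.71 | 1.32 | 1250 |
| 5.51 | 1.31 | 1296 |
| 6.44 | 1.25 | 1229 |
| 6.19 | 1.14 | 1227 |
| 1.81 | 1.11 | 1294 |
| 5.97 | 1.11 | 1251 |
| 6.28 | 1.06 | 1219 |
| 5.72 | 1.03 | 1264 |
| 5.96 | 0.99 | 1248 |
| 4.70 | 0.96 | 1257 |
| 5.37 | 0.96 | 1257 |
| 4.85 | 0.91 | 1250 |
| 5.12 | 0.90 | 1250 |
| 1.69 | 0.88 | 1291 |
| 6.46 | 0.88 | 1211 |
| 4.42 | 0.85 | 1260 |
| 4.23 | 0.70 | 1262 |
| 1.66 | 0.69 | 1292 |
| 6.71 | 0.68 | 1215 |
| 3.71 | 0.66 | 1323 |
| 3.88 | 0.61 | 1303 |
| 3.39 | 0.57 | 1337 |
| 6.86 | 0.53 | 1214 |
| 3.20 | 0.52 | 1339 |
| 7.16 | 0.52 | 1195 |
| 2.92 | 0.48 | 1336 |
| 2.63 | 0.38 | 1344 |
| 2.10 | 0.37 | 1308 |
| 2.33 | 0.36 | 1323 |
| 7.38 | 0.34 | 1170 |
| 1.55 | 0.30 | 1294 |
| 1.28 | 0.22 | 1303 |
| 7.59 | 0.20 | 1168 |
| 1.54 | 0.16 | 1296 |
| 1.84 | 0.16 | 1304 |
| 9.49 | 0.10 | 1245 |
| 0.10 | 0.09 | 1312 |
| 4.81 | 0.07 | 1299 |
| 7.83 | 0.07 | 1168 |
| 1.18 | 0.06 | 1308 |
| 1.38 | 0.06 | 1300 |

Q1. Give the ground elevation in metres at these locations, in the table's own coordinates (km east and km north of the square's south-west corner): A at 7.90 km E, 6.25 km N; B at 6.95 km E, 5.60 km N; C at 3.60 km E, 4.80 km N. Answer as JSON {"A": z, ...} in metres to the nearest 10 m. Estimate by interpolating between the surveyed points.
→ {"A": 1200, "B": 1220, "C": 1230}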